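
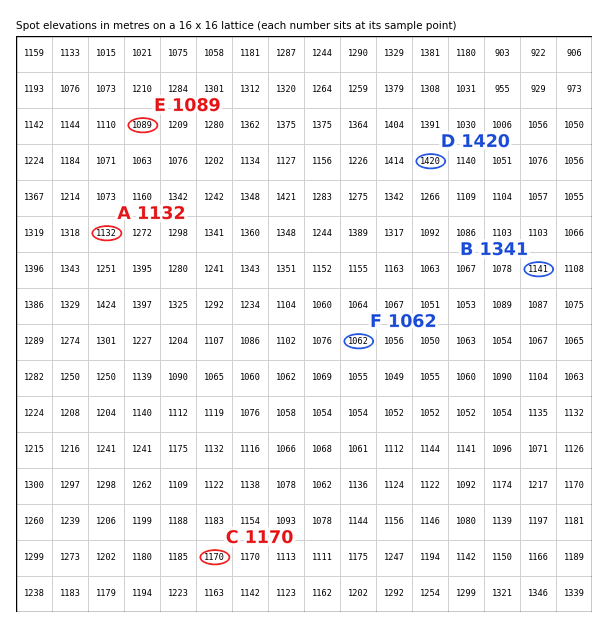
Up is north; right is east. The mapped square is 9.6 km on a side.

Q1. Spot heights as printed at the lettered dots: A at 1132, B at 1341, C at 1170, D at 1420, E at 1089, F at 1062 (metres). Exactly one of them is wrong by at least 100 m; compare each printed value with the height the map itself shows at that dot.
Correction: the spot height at B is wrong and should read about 1141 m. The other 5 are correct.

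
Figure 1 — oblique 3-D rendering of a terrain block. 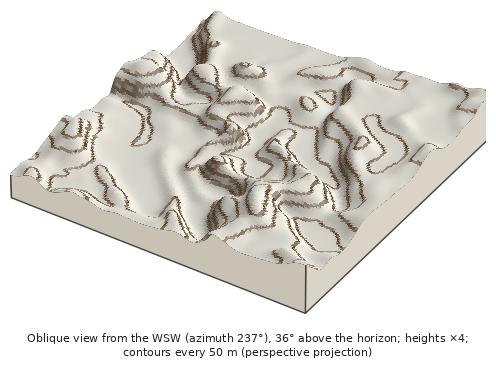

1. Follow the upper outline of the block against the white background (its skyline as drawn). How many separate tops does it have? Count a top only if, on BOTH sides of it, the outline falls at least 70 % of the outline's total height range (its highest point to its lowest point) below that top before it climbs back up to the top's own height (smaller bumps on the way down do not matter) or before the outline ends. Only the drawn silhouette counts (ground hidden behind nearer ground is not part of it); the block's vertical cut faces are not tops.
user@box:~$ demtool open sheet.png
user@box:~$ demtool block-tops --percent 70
0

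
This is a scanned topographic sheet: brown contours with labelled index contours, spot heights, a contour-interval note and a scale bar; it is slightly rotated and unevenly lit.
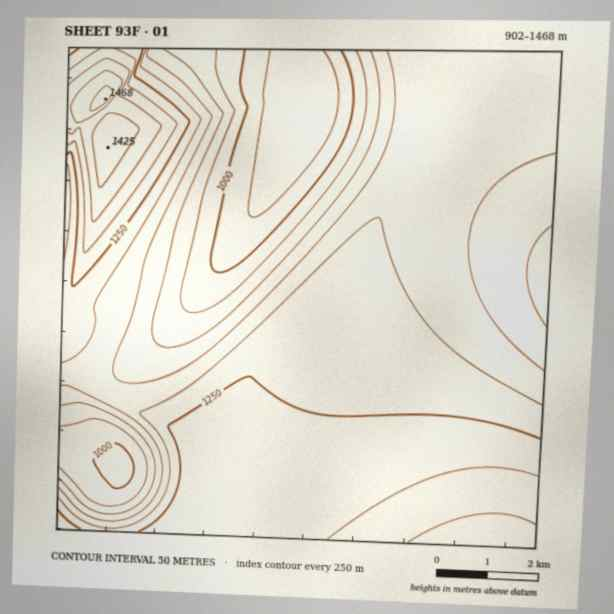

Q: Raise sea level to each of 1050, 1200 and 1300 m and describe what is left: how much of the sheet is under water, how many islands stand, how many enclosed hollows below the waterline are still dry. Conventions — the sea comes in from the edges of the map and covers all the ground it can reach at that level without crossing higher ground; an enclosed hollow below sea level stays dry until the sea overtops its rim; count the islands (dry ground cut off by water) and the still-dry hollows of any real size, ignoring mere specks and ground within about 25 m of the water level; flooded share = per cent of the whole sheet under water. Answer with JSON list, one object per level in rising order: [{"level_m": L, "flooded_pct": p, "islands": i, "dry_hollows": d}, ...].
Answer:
[{"level_m": 1050, "flooded_pct": 15, "islands": 0, "dry_hollows": 0}, {"level_m": 1200, "flooded_pct": 55, "islands": 0, "dry_hollows": 0}, {"level_m": 1300, "flooded_pct": 90, "islands": 0, "dry_hollows": 0}]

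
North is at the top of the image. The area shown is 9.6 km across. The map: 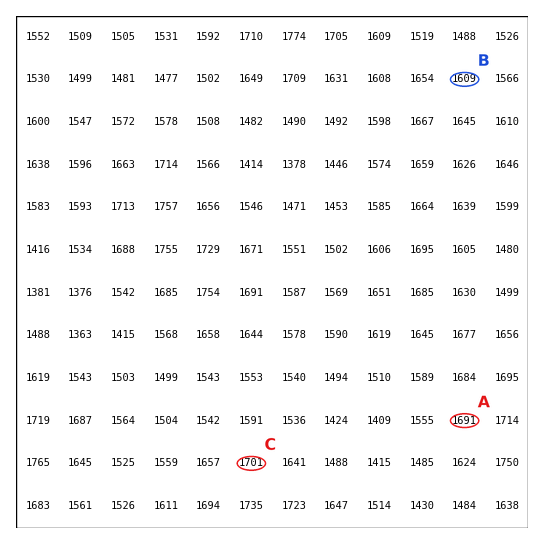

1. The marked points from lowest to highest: B A C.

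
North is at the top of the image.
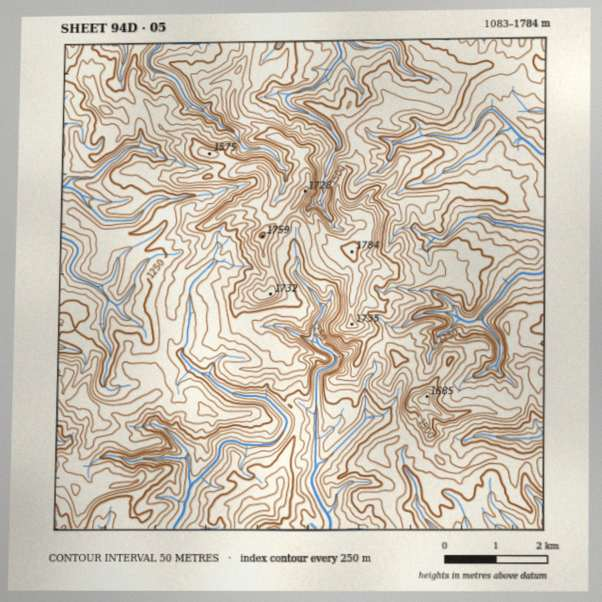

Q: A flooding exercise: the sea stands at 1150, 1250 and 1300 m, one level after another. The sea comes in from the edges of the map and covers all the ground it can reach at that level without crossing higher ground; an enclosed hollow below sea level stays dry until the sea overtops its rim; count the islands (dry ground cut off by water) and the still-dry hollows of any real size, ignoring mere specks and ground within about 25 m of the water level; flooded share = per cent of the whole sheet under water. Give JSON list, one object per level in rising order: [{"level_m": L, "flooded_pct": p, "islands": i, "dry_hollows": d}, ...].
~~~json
[{"level_m": 1150, "flooded_pct": 12, "islands": 0, "dry_hollows": 0}, {"level_m": 1250, "flooded_pct": 38, "islands": 0, "dry_hollows": 0}, {"level_m": 1300, "flooded_pct": 54, "islands": 0, "dry_hollows": 0}]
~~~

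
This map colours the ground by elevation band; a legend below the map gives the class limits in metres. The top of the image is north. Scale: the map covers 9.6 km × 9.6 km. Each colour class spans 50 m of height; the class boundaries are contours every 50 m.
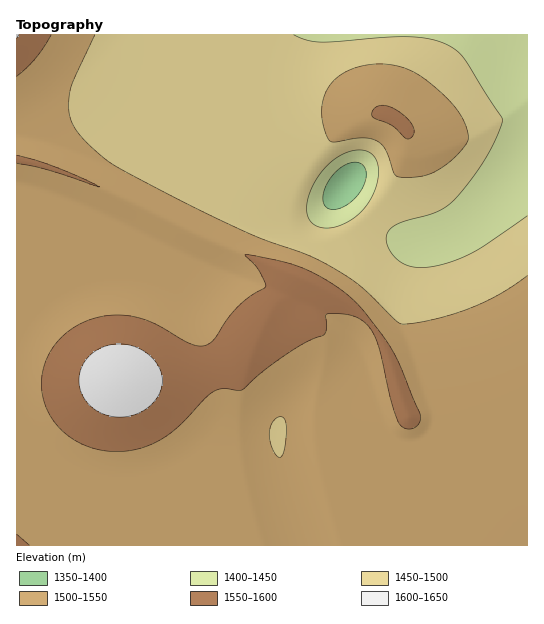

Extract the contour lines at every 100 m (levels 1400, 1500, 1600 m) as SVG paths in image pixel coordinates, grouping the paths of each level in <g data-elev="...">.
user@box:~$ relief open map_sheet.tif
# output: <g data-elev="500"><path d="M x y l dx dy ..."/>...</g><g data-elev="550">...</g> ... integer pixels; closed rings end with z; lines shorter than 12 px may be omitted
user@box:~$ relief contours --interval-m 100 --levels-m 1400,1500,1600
<g data-elev="1400"><path d="M331 209l-5-2-3-7 1-9 5-11 8-9 9-7 8-2 8 2 4 5 0 7-2 8-4 8-6 7-8 6-8 4z"/></g><g data-elev="1500"><path d="M279 457l-2-1-4-7-4-16 4-11 4-4 4-1 4 3 1 12-2 20-2 4z"/><path d="M527 276l-28 18-30 15-39 11-19 4-10 0-42-39-32-20-21-11-41-14-25-11-53-25-63-33-18-11-20-19-11-13-6-13 0-14 2-14 24-52"/><path d="M402 177l15 0 13-3 13-7 12-10 10-12 3-6-1-10-4-10-9-14-15-14-17-14-15-8-16-4-16-1-16 3-14 5-14 12-8 16-1 19 6 20 5 3 28-4 9 1 7 2 8 8 10 26z"/></g><g data-elev="1600"><path d="M110 416l16 1 15-5 12-9 8-12 1-14-4-12-9-10-14-8-17-3-16 3-13 10-8 12-2 15 5 15 11 11z"/></g>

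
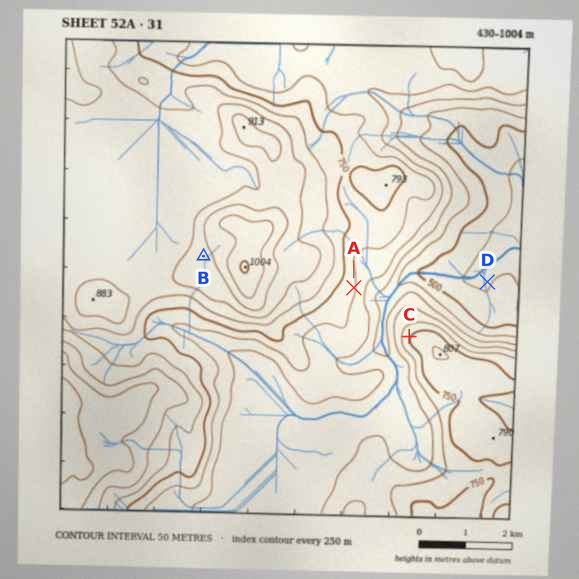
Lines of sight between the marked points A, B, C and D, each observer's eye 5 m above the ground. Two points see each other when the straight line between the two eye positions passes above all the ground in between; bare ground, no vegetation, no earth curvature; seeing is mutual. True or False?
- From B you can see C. False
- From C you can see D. False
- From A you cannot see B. True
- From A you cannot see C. False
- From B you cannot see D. True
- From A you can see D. True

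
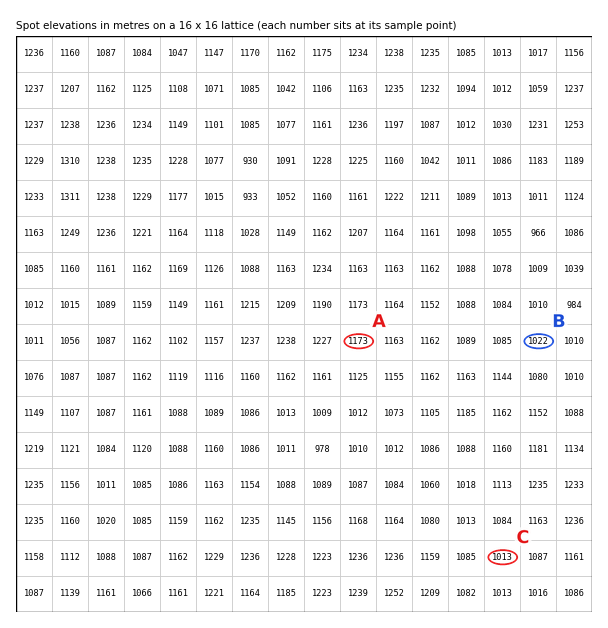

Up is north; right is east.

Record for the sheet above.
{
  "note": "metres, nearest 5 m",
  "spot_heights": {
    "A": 1175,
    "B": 1020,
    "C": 1015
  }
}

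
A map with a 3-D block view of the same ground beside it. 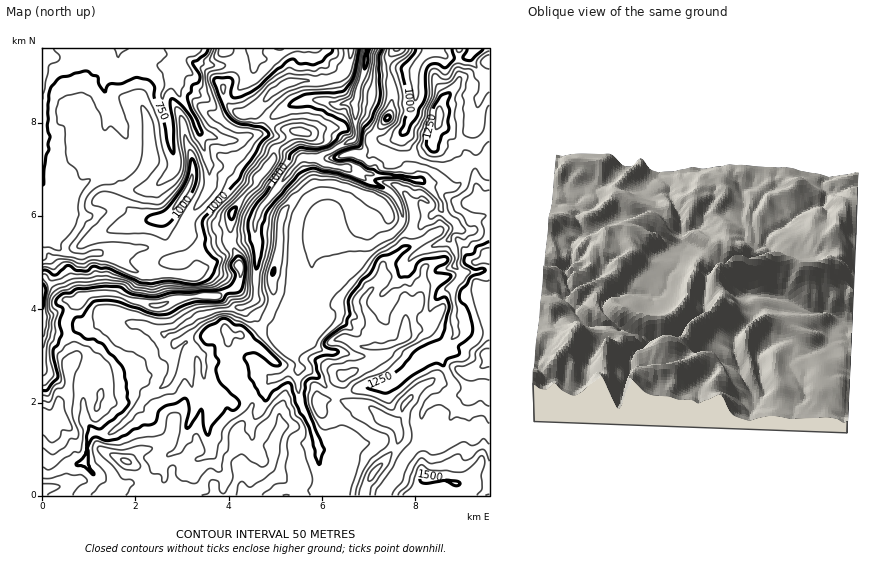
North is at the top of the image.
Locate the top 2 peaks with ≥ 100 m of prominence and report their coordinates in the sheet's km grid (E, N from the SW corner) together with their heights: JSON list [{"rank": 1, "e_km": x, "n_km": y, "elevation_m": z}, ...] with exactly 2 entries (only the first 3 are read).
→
[{"rank": 1, "e_km": 8.21, "n_km": 0.39, "elevation_m": 1518}, {"rank": 2, "e_km": 7.09, "n_km": 0.49, "elevation_m": 1468}]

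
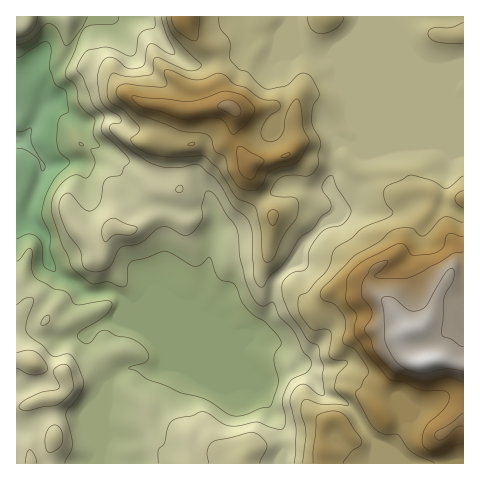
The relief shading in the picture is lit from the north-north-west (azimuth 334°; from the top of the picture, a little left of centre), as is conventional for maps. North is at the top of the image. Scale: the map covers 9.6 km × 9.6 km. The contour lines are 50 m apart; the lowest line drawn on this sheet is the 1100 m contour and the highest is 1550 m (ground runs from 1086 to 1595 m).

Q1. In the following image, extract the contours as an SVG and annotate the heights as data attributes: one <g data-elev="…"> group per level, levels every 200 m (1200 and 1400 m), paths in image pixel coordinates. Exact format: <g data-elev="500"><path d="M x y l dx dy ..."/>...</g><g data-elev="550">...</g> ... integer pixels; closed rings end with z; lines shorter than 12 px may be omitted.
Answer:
<g data-elev="1200"><path d="M82 146l2-1-4-3 0 3z"/><path d="M17 45l5-1 10-5 13-14 3-2 5 2 3 3 8 17 4 0 15-18 4-10"/><path d="M119 17l-2 4-4 3-23 1-6 3-18 43 0 6 10 10 3 17 6 7 10 8-2 15 7 12-9 4 4 14-6 12-4 2-8-3-7 2-9 7-8 12-2 8 1 10 10 31 6 11 4 11 17 15 6 2 14-2 13 5 5-2 1-19 2-3 4-3 12-2 19-7 7 2 18 12 6 1 5-1 7-7 2 0 8 20 4 2 12 4 12 23 9 9 11 7 15 18 0 3-5 8-2 5 4 25-7 24-28 9-11 1-26-17-27-7-15-7-16-6-12-8-7-2 2-2 14-5 3-4-1-8-10-9-8-3-13-2-11-6-6 2-7 9-4 3-5-1-6-6 1-3 3-3 27-18 4-7-1-4-6-1-24 4-6-1-8-12-14-4-18-11-3-8 0-16-1-4-4 1-7 9-3 2"/></g><g data-elev="1400"><path d="M343 463l8-12 10-6 1-4-16-25-6-4-7-1-11 2-6 4-3 46"/><path d="M272 225l4-2 2-7-1-5-4-1-3 1-2 4 1 6z"/><path d="M463 222l-14-5-5 0-17 17-4 2-4-1-5-5-3-2-11 0-8 2-13 12-26 15-30 30-3 6 2 6 12 5 9 10 3 12-3 16 13 8 12 19 0 6-13 18 16 31 5 6 6 3 16 2 14 17 22 11"/><path d="M250 190l6 0 4-3 7-13 3-3 27-9 11-16 1-6-6-13-2-18-3-10-5 2-5 9-3 8-1 12-3 6-5 4-7 2-7-4-1-8 7-13 12-8-1-6-3-3-10 0-7-2-13-10-12-4-12-10-6 0-12 5-9 1-8-2-15-7-6-1-2 3 3 11-2 3-39-3-6 1-3 3-1 4 2 5 20 17 42 16 22 3 7 3 3 3 3 12 10 7 3 14 8 12 5 4z"/><path d="M463 191l-6 3-2 5 2 4 6 5"/><path d="M188 145l5 0 2-2-4 0z"/><path d="M171 17l2 7 3 6 12 8 6 3 2-1 2-2 2-21"/></g>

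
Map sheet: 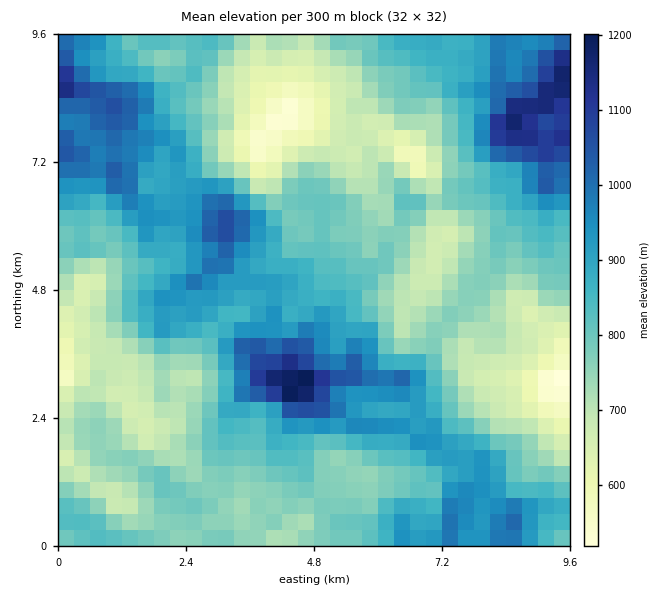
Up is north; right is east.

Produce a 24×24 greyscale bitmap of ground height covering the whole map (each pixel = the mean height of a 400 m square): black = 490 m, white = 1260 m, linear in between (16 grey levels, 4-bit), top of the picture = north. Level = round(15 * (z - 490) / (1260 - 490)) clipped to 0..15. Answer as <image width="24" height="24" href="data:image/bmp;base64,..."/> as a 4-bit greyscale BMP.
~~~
<image width="24" height="24" href="data:image/bmp;base64,Qk2WAQAAAAAAAHYAAAAoAAAAGAAAABgAAAABAAQAAAAAACABAAATCwAAEwsAABAAAAAAAAAAAAAAABEREQAiIiIAMzMzAERERABVVVUAZmZmAHd3dwCIiIgAmZmZAKqqqgC7u7sAzMzMAN3d3QDu7u4A////AGdmZVZVVWZomKmahnZUVmVVVWZoiKmah2VEZmVVVlVWZpmXd0RVZVZWZlVWZ4iGZUVVRFZmd2Z3eYh2VEVURFd3iIiZmXZVQ0VDRFeIrLmIiGRDITREREac3sqql1QzESNEVVeszKqoh0QzISRFdmeqq5iWVUREMjRWiIeJiJh1RVVEM0NXiYiIh3dlRFVTRUNWeKmIiHdlRFVVVmVWh5qYd2ZmQ0VmZmZniJuodmZWVDVmd3d5mJuoZmZVZEVnh4iZiJqFVmVFZWZ4qqqpiHZSRVRFM1Z4qrqpmXQhI0NDI2erzKqqmGUxEjRDRGjNzKq6h2UyESRFVWit3Muph2UyIjRWZniqzbmHZnVDM0RmZ3iZvamGdndURFZniHiZmw=="/>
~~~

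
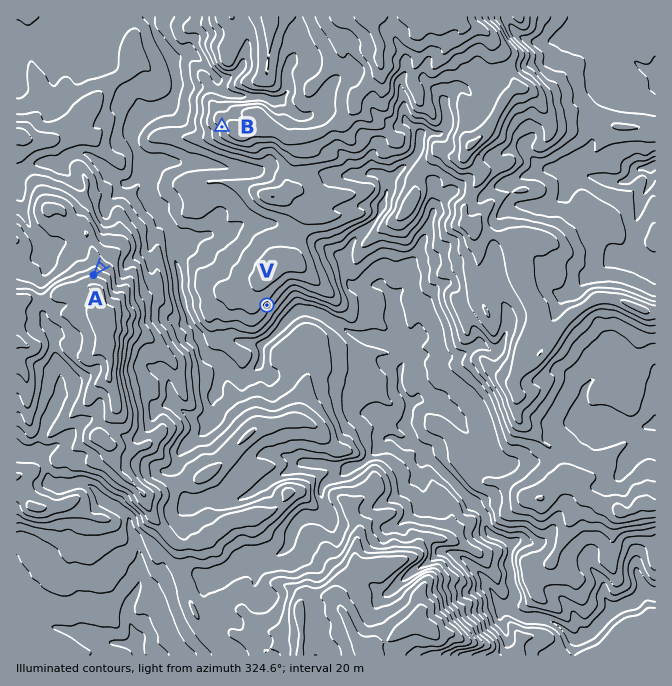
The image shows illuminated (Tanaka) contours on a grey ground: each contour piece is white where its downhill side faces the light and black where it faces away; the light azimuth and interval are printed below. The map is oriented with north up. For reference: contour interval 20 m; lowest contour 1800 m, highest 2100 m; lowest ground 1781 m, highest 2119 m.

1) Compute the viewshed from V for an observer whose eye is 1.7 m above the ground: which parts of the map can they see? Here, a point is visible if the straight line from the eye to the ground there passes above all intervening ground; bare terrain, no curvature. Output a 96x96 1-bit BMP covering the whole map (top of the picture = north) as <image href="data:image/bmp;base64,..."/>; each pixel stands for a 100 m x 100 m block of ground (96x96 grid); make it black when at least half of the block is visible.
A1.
<image width="96" height="96" href="data:image/bmp;base64,Qk2+BAAAAAAAAD4AAAAoAAAAYAAAAGAAAAABAAEAAAAAAIAEAAATCwAAEwsAAAIAAAAAAAAA////AAAAAAAAAAAAAAAAAAAAAAAAAAAAAAAIAAAAAAAAAAAAAAAfAAAAAAAAAAAAAAAfgAAAAAAAAAAAAAAZ4AAAAAAAAAAAAAAw+AAAAAAAAAAAAEBwOAAAAAAAAAAAAGDgHAAAAAAAAAAAAGDgGAAEAAAAAAAAAD/ACAAEAAAAAAAAAB/ACAAMAAAAAAAAAAGABAAIAAAAAAAAAADAA4AMAAAAAAAAAABmAQAfAAAAAAAAAAB/4AAfgAAAAAAAAAA/+AQfAAAAAAAAAAAz+AAAAAAAAAAAAAAw/cAAAAAAAAIAAAAQH8AAAAAAAAIAAAAAD/EAAAAAAAYAAAAAD9mAAAAAAA4ACAAAB8/gAGAAAAgAAAAAB8/wAPwAAAoAAAAAH/j+AD4AAB8AAMAYH/D/AAwAAD8AAAAMD/z/gAAAAH+AAAAOB///4AAAAYH4AAAH5////AAAAQH+AAAH9///8AAAAQP+AAAD4///gAAAAQf/AAAAA//AAAAAA+h/gABgAf/AAAAAA/g/wABgDf/gAAAAAH//4ABgD//gAAAAAH///AcAD//gAAAAAP////8AD//gAAAAAPYd//4AD//gAAAAAeA///wAj//gAAAAAcBj//4Aj//gAAAAAYBB//gAB//gAAAAA4AB//gAL//gAAAAAwAAP/gBL//gAAAAAwAAHfgBP//wAAAAAwAAHvwDP//wAAAAAgAAP/wHH/78AAAAAgAAB/wPn/3yAAAAAgAAA/wf/+FyAAAAAAAAA/x///E4AAAAAAAAAf//P/McAAAAAAAAAP/3P/YMAAAAAAAAAH/gP/YEAAAAAAAADj/AH/4EAAAAAAAADh8AA/wMAAAAAAAAAD8AAfwIAAAAAAAAAD4AAfgYAAAAAAAAAfwAAPgwAAAAAAAAAfgAAHgwAAAAAAAAAOAAAPgwAAAAAAAAAEAAAHhgAAAAAAAAAAAAADxgAAAAAAAAAAAAADwgAAAAAAAAAAAAADggAAAAAAAAAAAAADggAAAAAAAAAAAAADgAAAAAAAAAAAAAAHAAAAAAAAAAAAAAACAAAAAAAAAAAAAAACAAAAAAAAAAAAAAAAAAAAAAAAAAAAAAAAAAAAAAAAAAAAAAAAAAAAAAAAAAAAAAAAAAAAAAAAAAAAAAAAAAAAAAAAAAAAAAAAAAAAAAAAAAAAAAAAAAAAAAAAAAAAAAAAAAAAAAAAAAAAAAABAAAAAAAAAAAAAAAAAAAAAAAAAAAAAAAAAAAAAAAAAAAAAAAAAAAAAAAAAAAAAAAAAAAAAAAAAAAAAAAAAAAAAAAAAAAAAAAAAAAAAAAAAAAAAAAAAAAAAAAAAAAAAAAAAAAAAAAAAAAAAAAAAAAAAAAAAAAAAAAAAAAAAAAAAAAAAAAAAAAAAAAAAAAAAAAAAAAAAAAAAAAAAAAAAAAAAAAAAAAAAAAAAAAAAAAAAAAAAAAAAAAAAAAAAAAAAAAAAAAAAAAAAAAAAAAAAAAAAAAAAAAAAAAAAAAAAAAAAAAAAAAAAAAAAAAAAAAAAAAAAAAAA="/>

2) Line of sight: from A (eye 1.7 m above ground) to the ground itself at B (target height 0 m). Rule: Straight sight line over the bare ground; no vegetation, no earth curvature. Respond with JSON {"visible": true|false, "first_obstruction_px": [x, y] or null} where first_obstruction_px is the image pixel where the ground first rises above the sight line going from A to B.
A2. {"visible": true, "first_obstruction_px": null}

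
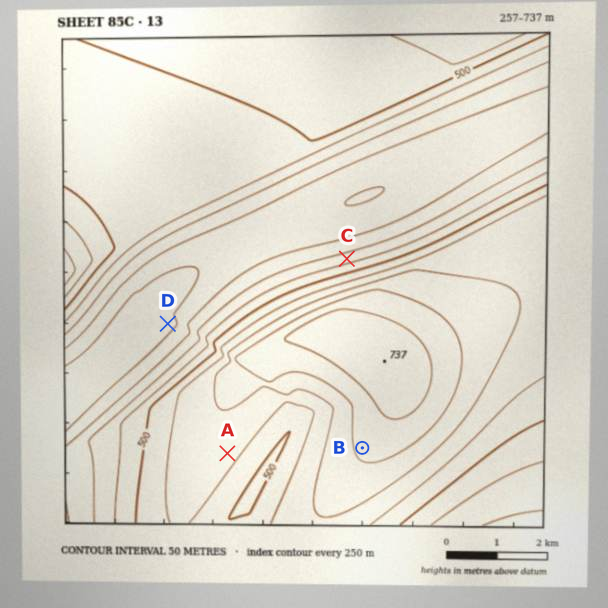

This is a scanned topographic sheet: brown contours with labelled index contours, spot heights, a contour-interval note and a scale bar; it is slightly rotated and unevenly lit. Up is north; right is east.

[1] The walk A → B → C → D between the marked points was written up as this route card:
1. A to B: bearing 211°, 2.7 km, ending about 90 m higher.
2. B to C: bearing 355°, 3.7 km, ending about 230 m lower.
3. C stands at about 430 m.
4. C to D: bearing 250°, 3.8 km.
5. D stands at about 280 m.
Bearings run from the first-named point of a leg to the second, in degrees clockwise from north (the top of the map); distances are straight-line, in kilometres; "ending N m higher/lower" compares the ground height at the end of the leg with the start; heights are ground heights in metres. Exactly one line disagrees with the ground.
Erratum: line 1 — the bearing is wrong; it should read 87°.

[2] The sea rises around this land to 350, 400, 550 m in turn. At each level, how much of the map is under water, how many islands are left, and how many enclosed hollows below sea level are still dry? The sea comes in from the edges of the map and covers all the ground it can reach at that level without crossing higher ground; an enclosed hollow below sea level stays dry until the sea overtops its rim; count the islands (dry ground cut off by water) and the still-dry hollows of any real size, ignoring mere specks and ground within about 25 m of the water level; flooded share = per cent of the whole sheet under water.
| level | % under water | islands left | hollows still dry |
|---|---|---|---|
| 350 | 15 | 0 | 0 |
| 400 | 24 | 0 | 0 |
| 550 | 69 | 0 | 0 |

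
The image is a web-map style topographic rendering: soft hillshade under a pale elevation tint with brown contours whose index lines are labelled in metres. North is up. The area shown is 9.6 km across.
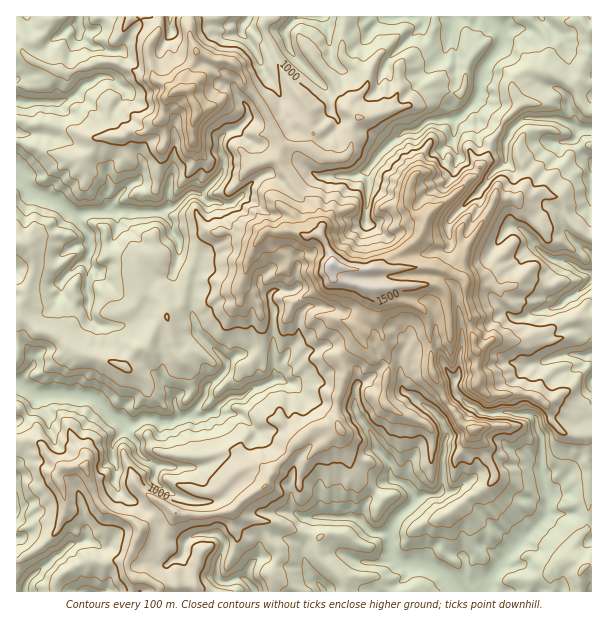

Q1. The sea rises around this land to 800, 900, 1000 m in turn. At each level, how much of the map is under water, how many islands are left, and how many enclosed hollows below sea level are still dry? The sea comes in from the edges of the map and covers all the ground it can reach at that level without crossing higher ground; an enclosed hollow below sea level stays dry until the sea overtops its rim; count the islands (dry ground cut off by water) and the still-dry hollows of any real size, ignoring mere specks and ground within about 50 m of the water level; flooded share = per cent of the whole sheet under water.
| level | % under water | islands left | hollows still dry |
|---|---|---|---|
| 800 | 21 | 0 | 0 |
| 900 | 41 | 0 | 0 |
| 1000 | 65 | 0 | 0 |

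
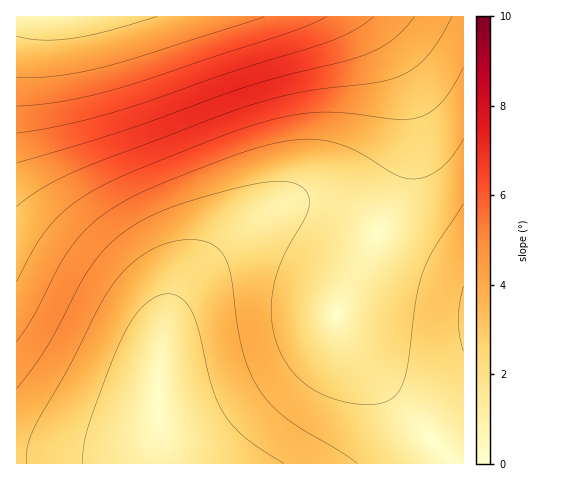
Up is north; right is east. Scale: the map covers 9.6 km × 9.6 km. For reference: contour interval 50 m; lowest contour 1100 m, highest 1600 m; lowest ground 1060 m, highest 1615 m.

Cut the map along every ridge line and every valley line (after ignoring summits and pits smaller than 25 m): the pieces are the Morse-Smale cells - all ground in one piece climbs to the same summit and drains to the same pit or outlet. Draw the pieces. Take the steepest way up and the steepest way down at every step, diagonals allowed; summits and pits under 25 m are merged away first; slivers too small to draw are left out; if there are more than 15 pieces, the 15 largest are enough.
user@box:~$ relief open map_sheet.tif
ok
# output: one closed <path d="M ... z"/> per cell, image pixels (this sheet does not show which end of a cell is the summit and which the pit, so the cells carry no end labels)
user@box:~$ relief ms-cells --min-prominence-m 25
<path d="M362 16l-346 1 1 447 437-1-58-63-32-39-17-24-10-21 1-7 57-110 11-32 3-21-1-36-8-30-15-32z"/><path d="M463 16l-101 1 23 31 15 32 8 30 1 36-6 29-11 32-55 106 7 19 20 29 40 49 50 54 10-1z"/>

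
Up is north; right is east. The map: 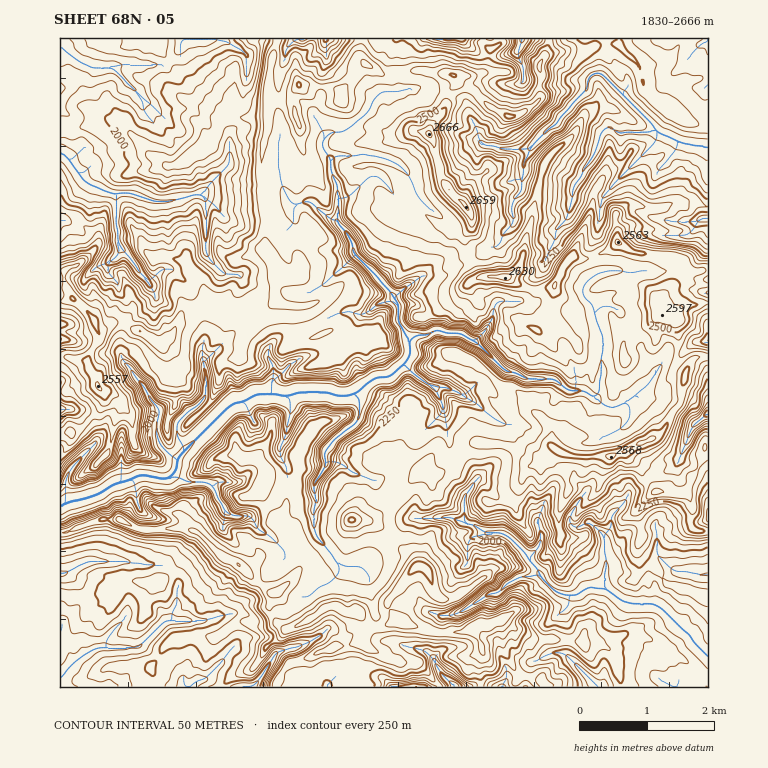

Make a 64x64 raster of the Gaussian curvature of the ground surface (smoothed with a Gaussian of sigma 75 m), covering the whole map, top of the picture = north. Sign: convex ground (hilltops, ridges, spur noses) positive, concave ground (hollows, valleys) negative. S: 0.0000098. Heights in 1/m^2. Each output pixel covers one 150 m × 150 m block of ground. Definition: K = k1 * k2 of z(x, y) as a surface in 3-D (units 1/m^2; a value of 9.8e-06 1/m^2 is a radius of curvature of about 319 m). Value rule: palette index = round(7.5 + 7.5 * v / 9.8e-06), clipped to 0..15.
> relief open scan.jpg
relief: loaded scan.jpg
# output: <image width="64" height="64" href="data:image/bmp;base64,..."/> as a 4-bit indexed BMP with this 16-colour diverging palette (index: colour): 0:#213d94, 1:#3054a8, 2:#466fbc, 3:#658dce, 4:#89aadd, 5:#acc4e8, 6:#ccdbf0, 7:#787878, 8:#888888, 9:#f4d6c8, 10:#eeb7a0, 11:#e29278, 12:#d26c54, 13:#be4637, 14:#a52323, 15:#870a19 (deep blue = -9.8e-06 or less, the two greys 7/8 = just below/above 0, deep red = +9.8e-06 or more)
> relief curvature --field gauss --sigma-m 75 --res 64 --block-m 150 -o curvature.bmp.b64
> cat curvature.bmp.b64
<image width="64" height="64" href="data:image/bmp;base64,Qk12CAAAAAAAAHYAAAAoAAAAQAAAAEAAAAABAAQAAAAAAAAIAAATCwAAEwsAABAAAAAAAAAAlD0hAKhUMAC8b0YAzo1lAN2qiQDoxKwA8NvMAHh4eACIiIgAyNb0AKC37gB4kuIAVGzSADdGvgAjI6UAGQqHAId3iIeIeIiGV4qNiHd3iqaGa1jtAH2IL6uHmnd3h4d3d3mId4h3eHd21ldYd4h3VXqJWXiXhkU7iHZneIiId4d4d5h3h3d3h3eFmNVnh4h3ep92mYqmaJZnqId4d3d4h4iHd4mGd4iIeJebCnioaIZ3dHZ4fJd4eHiJlnh3d4eHd3eHd4eZd4mJmAR8ZodZiId3h3hkaHdkdDuHd3d4d4eHeHd4Znl3d2aIevh2lnd1eHZzU7h4eGaGWYd3iHiHiIiIh3iXl6Z5dnd2h7eod2aMlnlnjGynmYmKmIiIh4iHh4iIiJeHiHmIh3V3hleNZ3dodT94d853aHiIeYdneId3d4iHZ4d4d4iYd3iHmXhXl3Z9iFKpm3dniGd4d4h3eHd4iHeIlnd3h4SMiHdnh4h3d4dKeOVViFZod2Z3eIh4h3iId3mIh3d4k1h3d3d4iIdod3ZJuHJpOGh4eKiFaIiHeIiHh2aId3i3iHd4eHiIiIu3eprac3yJiHeIV3eZh3eIeXd3h4iJmXaHh3h3d4iHfIeHaJuWZnd3d4h3d3eHd4h4d3eJiHd3eId3d3d3iHdWZ4dXinSXfId4h6iHd3eYiIh3d4mGRleXZ3d3d2eHdneHeHmERpOfWpmHjGZmeIl2eISBV4l3WpRnh3Z2h3dmd6uHSp2mtWKoTIdTiHnqiGUP9ZZYh4e8hoh3dof9Z3epJ09Gh4iscajHGYW6hyiHiHl5uYunevWEV3eHh4d3d4dodEy1iIiIhnaZdZuGl4iIhmGIeLyRX9Z3h2d3Z3h3Z5qZX6aHd2mGmImGh2aIdmdnd1iodTpqeHeHmKh3eHd3iGlXV3doZ6eJeLbpaXgkhmmHaJpwTpVWh3WIi4d4h3iIeXt4d3l1ZoWJg0d2d4V/iImFR2bneGWHZqKkN4d3eYd4aWeIiXeHd3hld4hWaY72OHRYZrqJiGdIaMeJiId4iHZnd3eIeHdY1oh2iGlomXZvlzeGd3pYfHhp97uIh3h4d3h2Z3eod3eGZ4djf718I2iKh3eInmY2SGaSd2d3eHhoiId3iIeIiJh46nh/zDVmVIbGh4d9jWmYuYdpZ3d3Z2d3iIiHeHd3iIiHiIiGFHiKiBeJd2Y2/1e9+2SId3hmaId3h4d3eHh3h3dXsTl1dpp9hrZXdZV1dmd4U3iHiJiadHd4h4eId3eIiEeKl3ilmHJlhFWZdnWWV2hqiInKhnmGiHiIhoaId4iJZ4WXfLiGqcrYSIeIh1iIlUdViLdveFZ2hnh2d3d3eHeIhnd4d4mGmZhqWId4d4iIiHe2MDh3dlWHZ6iHd3d3d3yId4eHqId3mNp6uyZZ2YiGiFaT23eIeKeXd4d4eYeIenaWpWd2d2d3h5mod4d4mWeXg3mMuZhmiKd3eHd6l3hmlXhQaoiJp3Zmd3ap12Z4d4r1ZY7agVmXd4iKd4d3eGFXaHiXeFeIdnh3dmV4eHd3jafVBFe9iYiIh3h3eGd4ZYqIeYQph3d3d3d3d3d3iHaKgCdtWoRniYh3d4h3dneZd4lrdnaIdnd3iHd3d3d3ZnuDr0Z3ujeYd4d3h3iHmbt7dUl3eHmGd3iHd4h4iHd2g1llaHeKVHeHZ3eIeHeYh2KpaHd4Z3d3h4d3eIh4h4qm/YmHZ2aKZ3d3d3d4d5h3d1aodpm9iId2h4d3h3d4iZMFWIdqtnhyE8mYeHd2iHd3VIWYmWZXd4l3p3h4h3fKjI11d3eZnPdoZIiHh3eHd4jdpqdmiGd2dniHeHiIg1VYWJd3dkaIVn6Id3iIeId3aIiWioWsZ5fHmGiHiId2x3iHh3eHWImJhUj3NGdnWZuHd3eYqZd3qIl3eYh3d3ipqId3eIdXd3qImIdjrTd3iGl3l4Z4h3iYaIeHeHd5p3d4d4eHdmZndliXeJm6iYh4h3dohYl3eId3iZZneIiGd3eId4eHqHd3SISGiUV3h3eYaHiDiYh3d2eIh3d3hXiqeId3eIjId6iod6d32Yh3d4t3iHVniImHd3d4d4d1hIh4iId3itZ4doeJt0OnZliJgmiIeFiGaWbYeHiId4ioZ4h4d2eIh4eJVoeXVnZ3h4iGeIh3eYiId5eHd4d4eIh3d3iHeshmeHZ2eLeJh3eYd3qHh3mFiJiIdmd4h3eId4h4eIiDZ3OIeYR4d4uId4h3eGeId3eIl5eGiYd4d4h3mHd4iXZ4d/qXXYh4eJaHeXh3eId3eId3iIh4eHiHd4d3d4iIU4h2d0Zpp4dnhZd4d3iHiHiHd4h3iIh4iIZoeHeHd4hXeJ9UJqebp4eHtneHeJd3d3d4iIeHd3d4eHiHiIdmmPiYiXl3eWd5h2pXh3d3l3h4h4iIh3d3iHiLh4d3eHeYk4dXiJh4bHZ6l3eHiYZ4eHiYh4d4iHdniImId3Z3d3d1iJd5/IeJd2VodniIh3iHd4eHd3eIh3eGdYd8p3d3eJdmd4Z3G3ZmaHd3eIh3h4eHiIiId3eHV6dnhWyYiIiIhydEeHhvhleIiXlnd4iHd4eIeIiHeHeHh3+iWFeIeIiIeWaIX4B4iXZ4iXiHeIeId3d3d3d3iJhmaIh2ZodmeFjMhmnxiYiJqnh3eIeId3h4eIdnd3eaiId3h4d6p3d4eIh2ZpCfd3d3d3h3d3h3d4eHiGeHd3W4qVqHd4qIiHd4h2QyzY2mZWd3eHd3iHeIh4eJl4iYd3RjeIjpUHl3d4eLbN+NkAh2d3h4iIeI"/>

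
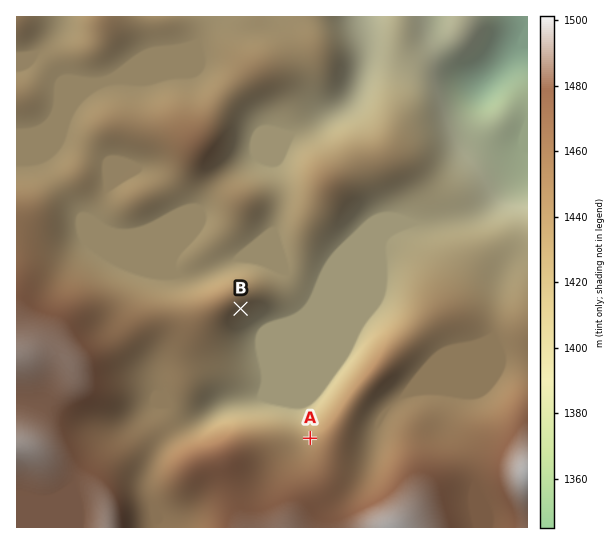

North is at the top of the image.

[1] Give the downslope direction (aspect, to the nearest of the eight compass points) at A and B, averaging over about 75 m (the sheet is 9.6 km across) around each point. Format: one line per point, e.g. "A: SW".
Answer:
A: NW
B: SE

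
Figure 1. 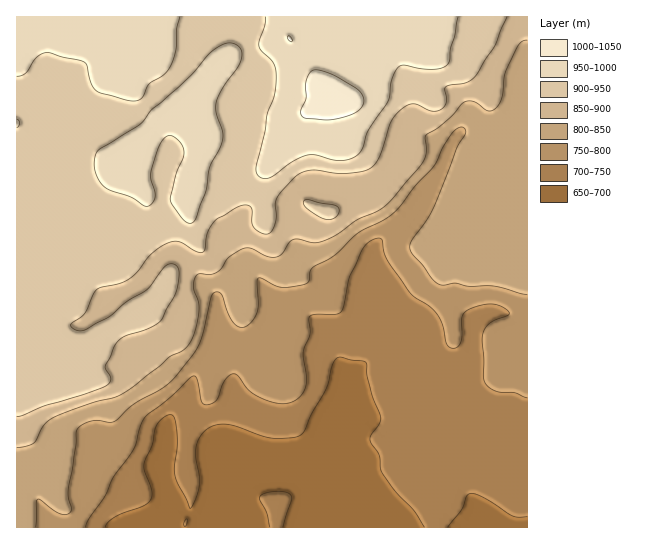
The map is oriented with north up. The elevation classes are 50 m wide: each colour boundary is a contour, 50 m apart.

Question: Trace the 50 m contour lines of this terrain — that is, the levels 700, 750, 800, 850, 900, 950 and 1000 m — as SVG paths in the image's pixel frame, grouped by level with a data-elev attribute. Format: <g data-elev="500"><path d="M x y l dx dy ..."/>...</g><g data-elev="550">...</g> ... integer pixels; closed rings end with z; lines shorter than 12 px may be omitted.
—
<g data-elev="700"><path d="M105 527l3-5 6-4 29-12 8-7 1-9-7-19-1-6 8-20 4-18 7-9 8-3 4 4 2 23-2 32 2 8 13 27 5-9 4-15 0-10-3-18 0-10 3-9 5-7 10-5 11-2 10 2 36 12 19 0 9-2 6-6 6-16 15-25 8-27 5-5 24 4 3 2 1 12 4 18 10 25-2 7-8 10 0 7 8 13 1 14 3 5 13 19 18 18 10 16"/><path d="M184 526l2 0 1-7-2 2z"/><path d="M283 527l9-30-5-4-9-2-13 2-4 2-2 3 8 15 3 14"/><path d="M448 527l13-17 5-13 4-3 5 0 8 3 30 19 5 1 9 0"/></g><g data-elev="750"><path d="M86 527l3-9 16-23 9-18 20-28 6-22 4-9 27-21 20-20 3-1 3 2 4 23 4 4 6-1 5-3 9-20 8-7 5 2 13 16 16 9 11 2 8 1 7-2 6-5 5-6 2-8-3-29 7-20-1-17 6-3 22 0 4-3 8-33 12-25 6-10 8-4 7 0 2 12 3 8 23 34 20 14 8 8 5 11 3 16 4 6 5 0 5-5 2-8 0-17 1-4 5-4 11-4 12-2 9 2 8 5 1 3-1 1-17 7-7 9-2 10 2 38 3 7 7 4 7 2 14 1 12 5"/></g><g data-elev="800"><path d="M36 527l0-25 2-3 21 14 7 2 5-4-3-21 4-21 6-40 5-5 10-3 17 1 5-1 18-16 28-16 12-9 19-25 7-10 14-51 4-2 4 2 8 21 6 10 6 2 6-1 7-7 4-9 0-32 4 0 12 7 8 2 16-1 9-3 2-4 1-8 3-4 21-11 24-23 27-14 12-9 18-24 18-19 16-29 5-7 5-4 6 1 0 6-8 13-25 64-21 31-1 5 1 4 22 28 6 5 6 1 10-2 14 3 24 0 34 8"/></g><g data-elev="850"><path d="M17 448l10-2 7-3 10-18 10-8 36-13 24-6 9-5 35-26 12-10 16-9 7-11 5-20 1-14-6-17 2-8 3-4 12 1 7-3 4-3 8-12 16-9 6 0 15 8 8 1 8-3 7-11 5-4 5 0 15 4 9-2 15-7 19-14 20-8 8-6 38-44 3-8-1-16 2-4 19-13 19-19 9 0 15 9 4-1 4-3 5-10 2-20 3-10 12-22 3-4 5-1"/></g><g data-elev="900"><path d="M17 417l6-2 23-10 39-11 23-9 3-7-6-12 10-21 9-8 24-8 13-8 15-28 3-12 0-11-4-5-8 0-20 24-21 13-16 14-25 14-6 1-6-2-2-4 14-12 12-23 5-3 17-3 10-5 9-8 13-17 18-11 10-1 18 10 6 0 2-3 2-16 7-11 27-16 6-1 4 2 1 16 3 6 7 4 7 1 4-4 3-8-1-19 2-5 16-19 8-6 13-3 32 3 16-2 8-3 9-10 11-33 6-11 9-7 6-3 6 0 16 7 9-2 5-8-2-14 5-2 16-2 9-6 20-31 12-29"/><path d="M326 219l5 0 5-2 3-6-1-4-4-2-25-5-5 1 0 4 3 4 12 8z"/></g><g data-elev="950"><path d="M189 223l4-1 4-5 9-26 4-24 12-26 1-10-7-20 0-9 8-16 14-20 4-11-2-8-7-4-10 1-11 7-22 25-39 34-10 13-41 26-3 3-2 5 0 14 3 8 5 7 7 4 21 7 12 8 4 1 5-3 3-5 0-7-4-16 7-26 4-8 4-4 4-2 5 3 7 7 2 9-8 20-6 27 12 17z"/><path d="M17 76l9-3 8-13 5-5 6-2 5 0 35 9 2 4 5 19 6 7 29 8 11 0 5-3 6-13 14-9 8-9 5-16 1-21 3-12"/><path d="M266 17l-1 8-6 16 0 5 3 5 12 12 2 15-2 17-7 19-2 17-9 36 2 8 7 4 8-3 18-14 15-7 9 0 16 5 10 1 9-2 7-4 5-6 6-19 20-29 3-20 7-14 7-2 16 4 14 0 8-2 5-4 10-46"/></g><g data-elev="1000"><path d="M319 119l16 0 20-6 8-8 1-6-2-5-7-6-21-13-15-5-6 0-4 4-3 7 0 17-5 15 1 3 3 2z"/><path d="M289 41l2 1 2-1-4-5-2 1z"/></g>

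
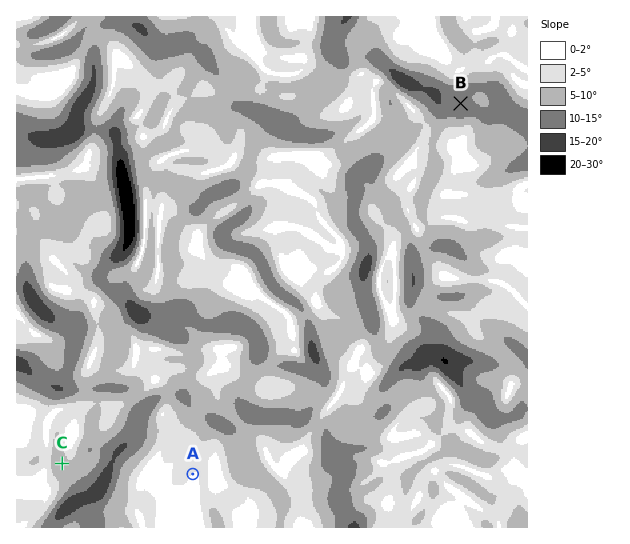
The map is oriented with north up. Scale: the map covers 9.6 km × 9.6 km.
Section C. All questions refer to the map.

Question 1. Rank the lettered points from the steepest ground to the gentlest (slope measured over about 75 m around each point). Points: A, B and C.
B C A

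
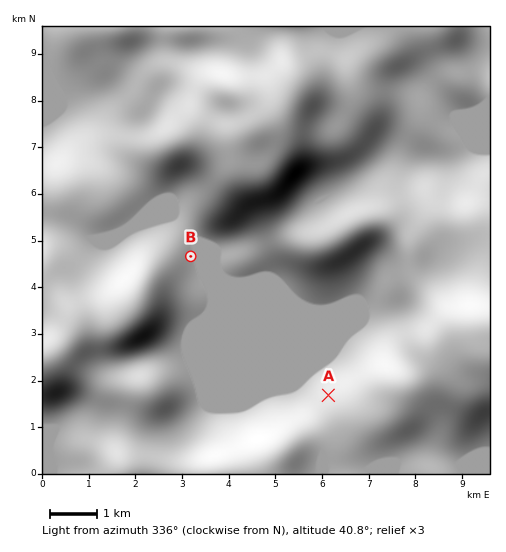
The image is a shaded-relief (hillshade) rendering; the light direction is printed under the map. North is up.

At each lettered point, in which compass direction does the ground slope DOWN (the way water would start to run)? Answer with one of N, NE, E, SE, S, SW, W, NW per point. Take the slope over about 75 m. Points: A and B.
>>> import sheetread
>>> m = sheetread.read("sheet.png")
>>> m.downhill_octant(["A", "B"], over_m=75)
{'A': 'NW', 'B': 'E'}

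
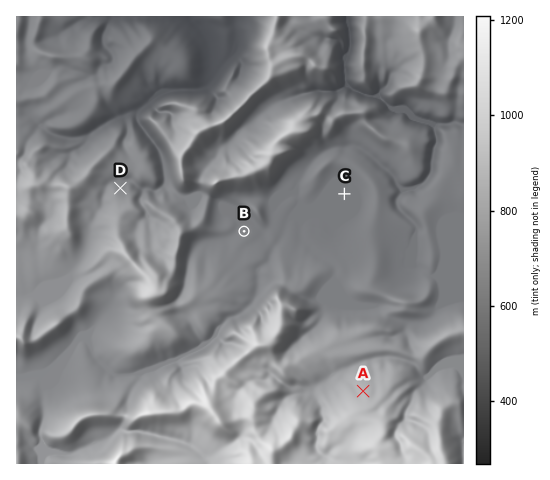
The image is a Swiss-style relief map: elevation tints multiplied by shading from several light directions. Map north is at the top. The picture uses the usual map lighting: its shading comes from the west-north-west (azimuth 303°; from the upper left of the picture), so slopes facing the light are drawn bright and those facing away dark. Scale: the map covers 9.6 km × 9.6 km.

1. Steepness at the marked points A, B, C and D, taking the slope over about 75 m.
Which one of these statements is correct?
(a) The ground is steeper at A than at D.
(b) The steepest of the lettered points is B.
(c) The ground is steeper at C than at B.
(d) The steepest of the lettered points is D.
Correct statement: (d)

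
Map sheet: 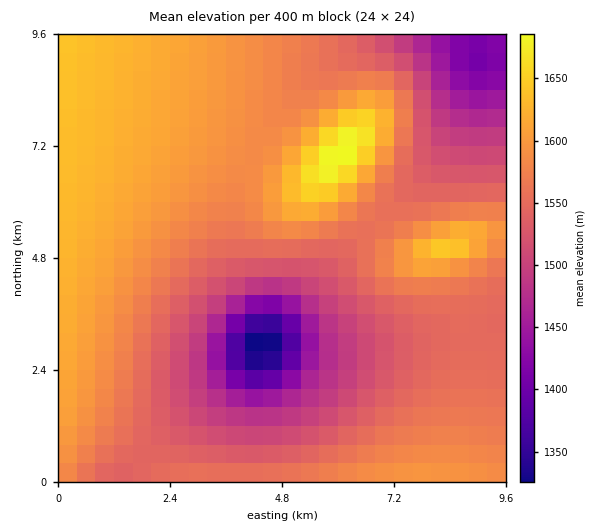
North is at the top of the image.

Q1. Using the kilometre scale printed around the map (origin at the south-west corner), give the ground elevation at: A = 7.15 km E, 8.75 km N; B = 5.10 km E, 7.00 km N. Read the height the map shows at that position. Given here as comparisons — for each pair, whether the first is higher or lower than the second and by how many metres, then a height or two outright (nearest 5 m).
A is lower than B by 70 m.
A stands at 1550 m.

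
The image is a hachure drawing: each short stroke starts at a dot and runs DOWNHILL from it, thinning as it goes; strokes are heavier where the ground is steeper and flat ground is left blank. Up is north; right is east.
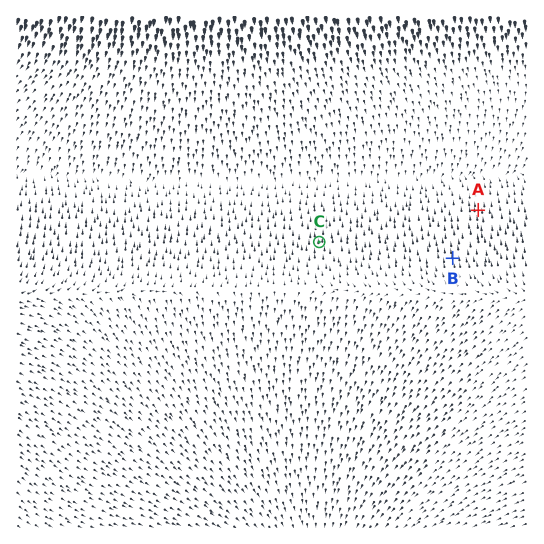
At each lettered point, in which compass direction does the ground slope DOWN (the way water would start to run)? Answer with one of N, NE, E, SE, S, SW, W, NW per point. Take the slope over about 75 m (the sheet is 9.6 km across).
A N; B N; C N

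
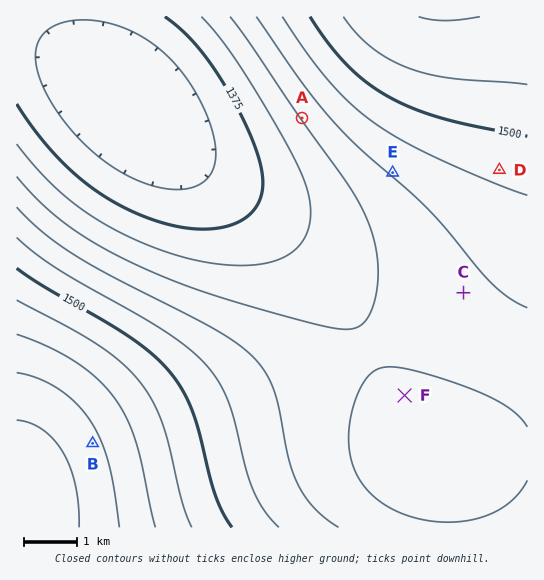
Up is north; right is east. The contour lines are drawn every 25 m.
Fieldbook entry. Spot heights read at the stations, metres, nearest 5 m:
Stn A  1425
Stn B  1580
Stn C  1445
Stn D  1480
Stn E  1450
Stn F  1420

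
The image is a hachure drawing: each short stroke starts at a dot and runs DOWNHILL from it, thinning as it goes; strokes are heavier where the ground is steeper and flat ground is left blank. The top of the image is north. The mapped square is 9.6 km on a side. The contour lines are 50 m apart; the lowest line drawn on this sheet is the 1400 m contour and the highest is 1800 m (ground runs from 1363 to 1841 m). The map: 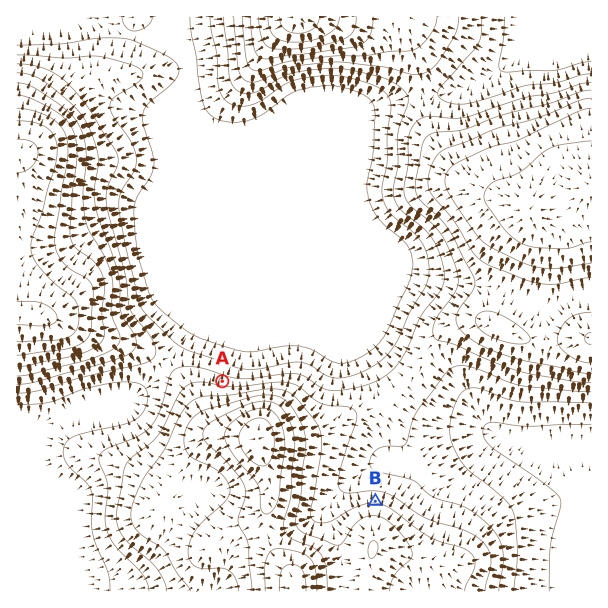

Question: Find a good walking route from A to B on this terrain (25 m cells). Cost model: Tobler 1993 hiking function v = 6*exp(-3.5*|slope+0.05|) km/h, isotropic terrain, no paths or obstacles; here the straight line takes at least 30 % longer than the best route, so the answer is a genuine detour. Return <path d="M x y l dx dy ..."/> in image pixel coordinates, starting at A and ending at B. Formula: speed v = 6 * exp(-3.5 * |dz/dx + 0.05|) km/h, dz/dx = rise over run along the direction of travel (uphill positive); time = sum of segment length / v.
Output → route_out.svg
<path d="M222 381l12 6 41 0 15 8 37 37 12 24 0 15 5 9 10 11 21 10"/>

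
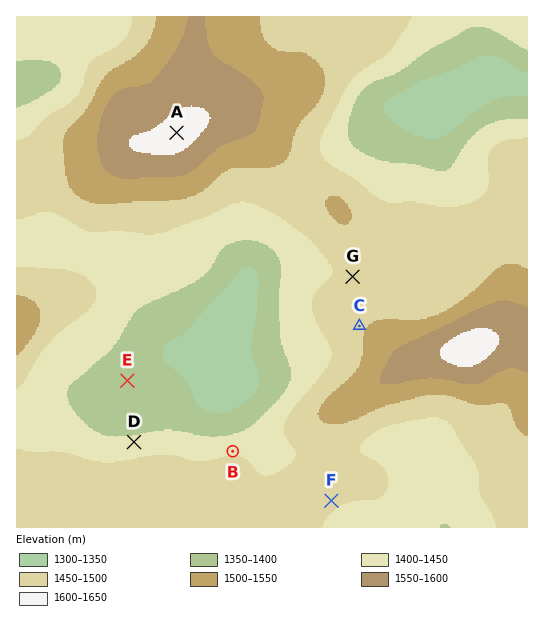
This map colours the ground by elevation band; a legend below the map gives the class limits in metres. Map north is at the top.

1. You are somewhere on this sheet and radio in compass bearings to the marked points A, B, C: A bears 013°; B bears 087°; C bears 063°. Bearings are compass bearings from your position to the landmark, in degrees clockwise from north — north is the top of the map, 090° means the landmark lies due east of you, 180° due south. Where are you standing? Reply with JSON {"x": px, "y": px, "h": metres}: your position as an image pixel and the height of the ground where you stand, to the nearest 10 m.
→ {"x": 101, "y": 458, "h": 1440}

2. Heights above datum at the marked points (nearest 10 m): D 1410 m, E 1390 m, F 1460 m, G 1460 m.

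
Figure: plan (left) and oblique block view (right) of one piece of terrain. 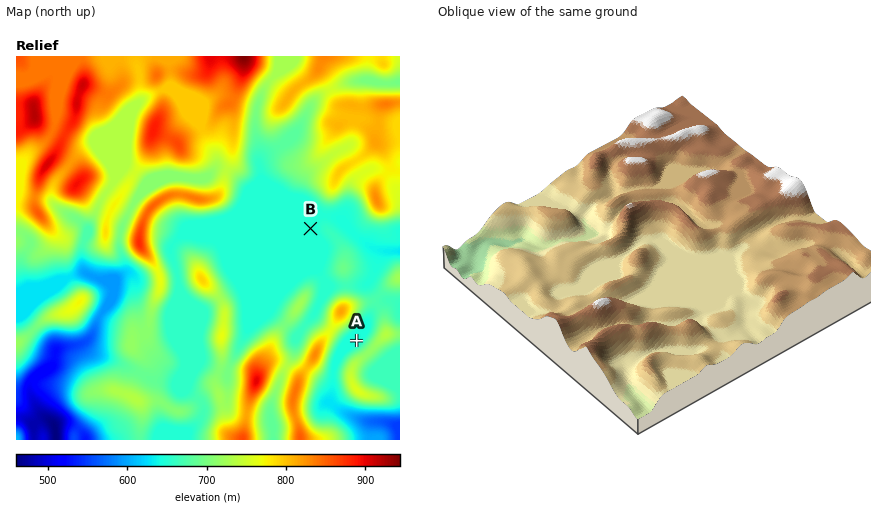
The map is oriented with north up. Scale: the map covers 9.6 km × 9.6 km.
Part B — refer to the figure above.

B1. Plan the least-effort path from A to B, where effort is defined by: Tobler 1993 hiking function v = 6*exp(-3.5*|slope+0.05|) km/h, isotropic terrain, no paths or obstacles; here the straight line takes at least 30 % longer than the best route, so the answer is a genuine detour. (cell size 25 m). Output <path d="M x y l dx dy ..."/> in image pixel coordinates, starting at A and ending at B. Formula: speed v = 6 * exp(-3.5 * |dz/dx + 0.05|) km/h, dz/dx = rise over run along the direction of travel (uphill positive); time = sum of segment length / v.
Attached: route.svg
<path d="M356 340l0-12 6-10 0-2 0-2 0-12 0-2-6-6-6-2-16-18-24-46"/>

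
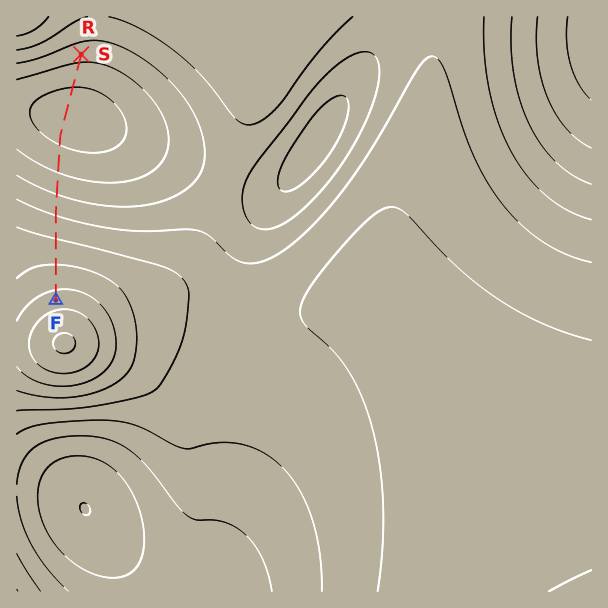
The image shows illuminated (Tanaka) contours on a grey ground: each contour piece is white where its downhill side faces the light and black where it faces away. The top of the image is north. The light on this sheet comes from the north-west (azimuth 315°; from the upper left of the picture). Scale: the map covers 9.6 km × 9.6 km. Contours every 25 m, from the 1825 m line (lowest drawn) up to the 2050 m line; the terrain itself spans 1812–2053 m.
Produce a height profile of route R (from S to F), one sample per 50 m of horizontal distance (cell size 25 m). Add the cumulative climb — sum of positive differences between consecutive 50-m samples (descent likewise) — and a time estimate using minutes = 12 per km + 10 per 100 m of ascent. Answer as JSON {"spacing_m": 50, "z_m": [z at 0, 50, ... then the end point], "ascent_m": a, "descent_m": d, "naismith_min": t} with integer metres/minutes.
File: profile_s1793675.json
{"spacing_m": 50, "z_m": [1885, 1881, 1878, 1875, 1871, 1868, 1865, 1862, 1859, 1856, 1853, 1851, 1849, 1847, 1845, 1843, 1842, 1841, 1840, 1839, 1839, 1839, 1839, 1839, 1840, 1841, 1842, 1843, 1845, 1846, 1848, 1850, 1852, 1854, 1857, 1859, 1862, 1865, 1868, 1871, 1874, 1877, 1880, 1884, 1887, 1891, 1894, 1898, 1901, 1905, 1908, 1912, 1916, 1919, 1923, 1926, 1929, 1933, 1936, 1939, 1942, 1946, 1949, 1952, 1955, 1958, 1961, 1963, 1966, 1969, 1972, 1975, 1978, 1980, 1983, 1986, 1989, 1992, 1995, 1998, 2002, 2005, 2009, 2012], "ascent_m": 173, "descent_m": 46, "naismith_min": 67}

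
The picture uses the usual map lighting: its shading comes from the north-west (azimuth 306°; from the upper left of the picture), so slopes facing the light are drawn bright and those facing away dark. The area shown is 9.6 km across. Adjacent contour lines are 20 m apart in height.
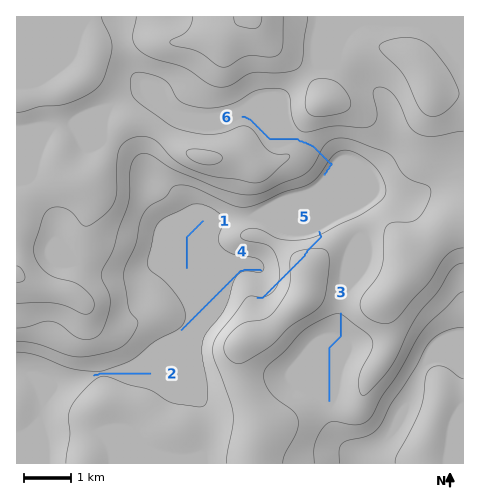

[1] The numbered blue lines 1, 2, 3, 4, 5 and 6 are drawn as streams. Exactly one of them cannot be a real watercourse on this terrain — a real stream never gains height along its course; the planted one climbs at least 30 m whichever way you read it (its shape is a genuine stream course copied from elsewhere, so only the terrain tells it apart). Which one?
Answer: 5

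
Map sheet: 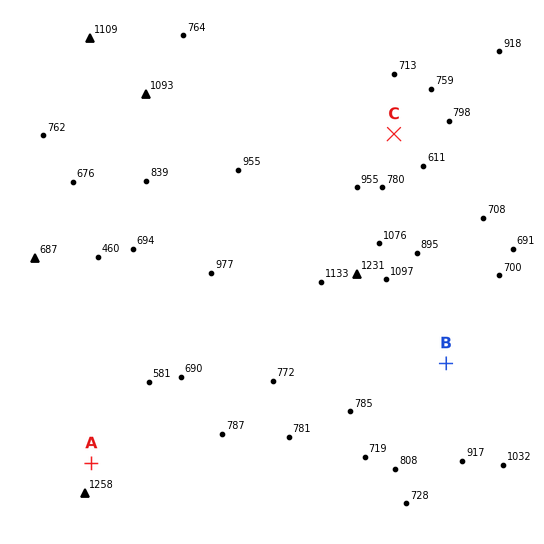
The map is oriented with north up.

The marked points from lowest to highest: C B A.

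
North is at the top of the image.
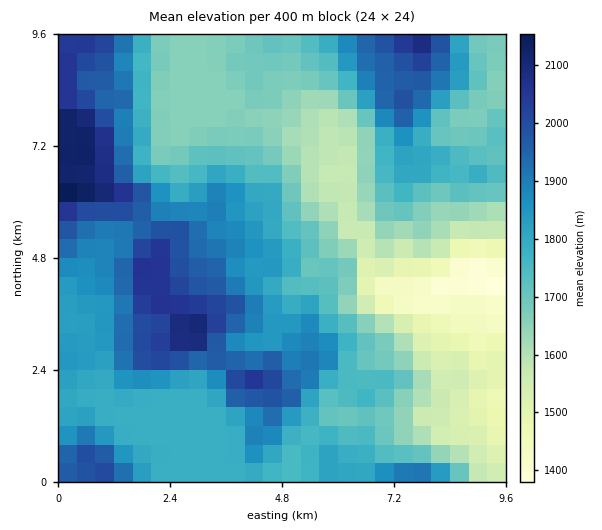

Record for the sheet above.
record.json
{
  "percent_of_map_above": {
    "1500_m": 93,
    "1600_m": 84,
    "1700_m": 65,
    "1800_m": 42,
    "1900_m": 24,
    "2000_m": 10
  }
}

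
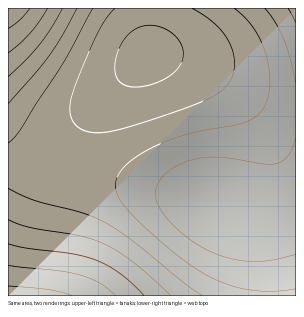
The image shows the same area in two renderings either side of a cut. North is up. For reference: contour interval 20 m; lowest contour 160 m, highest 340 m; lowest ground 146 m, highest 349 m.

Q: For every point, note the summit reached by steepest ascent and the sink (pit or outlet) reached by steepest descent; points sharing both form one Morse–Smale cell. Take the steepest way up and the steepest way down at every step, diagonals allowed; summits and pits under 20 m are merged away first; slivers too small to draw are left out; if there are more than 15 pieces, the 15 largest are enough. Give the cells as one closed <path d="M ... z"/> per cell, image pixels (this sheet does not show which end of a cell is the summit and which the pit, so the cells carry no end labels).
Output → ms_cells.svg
<path d="M56 169l-12 31-7 29-6 67 265 0 0-86-22 4-35-1-60-19-100-17z"/><path d="M155 54l-8 0-4 4-54 56-17 23-17 32 24 8 100 17 60 19 35 1 22-4 0-101-27-5-67-38-21-7z"/><path d="M149 8l-141 0 0 125 24 22 23 14 12-24 18-26 63-66z"/><path d="M296 8l-147 0 1 35-2 11 13 0 33 10 24 11 47 27 17 6 14 0z"/><path d="M8 133l0 163 22 0 7-67 7-29 11-30-23-15z"/>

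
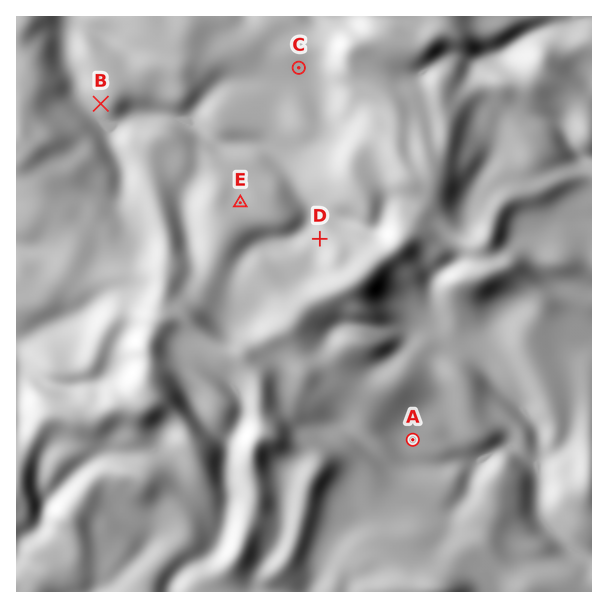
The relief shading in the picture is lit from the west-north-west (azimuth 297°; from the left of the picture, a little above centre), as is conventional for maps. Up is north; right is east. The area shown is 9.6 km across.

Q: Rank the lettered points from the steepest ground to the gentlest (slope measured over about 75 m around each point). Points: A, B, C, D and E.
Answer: B D E C A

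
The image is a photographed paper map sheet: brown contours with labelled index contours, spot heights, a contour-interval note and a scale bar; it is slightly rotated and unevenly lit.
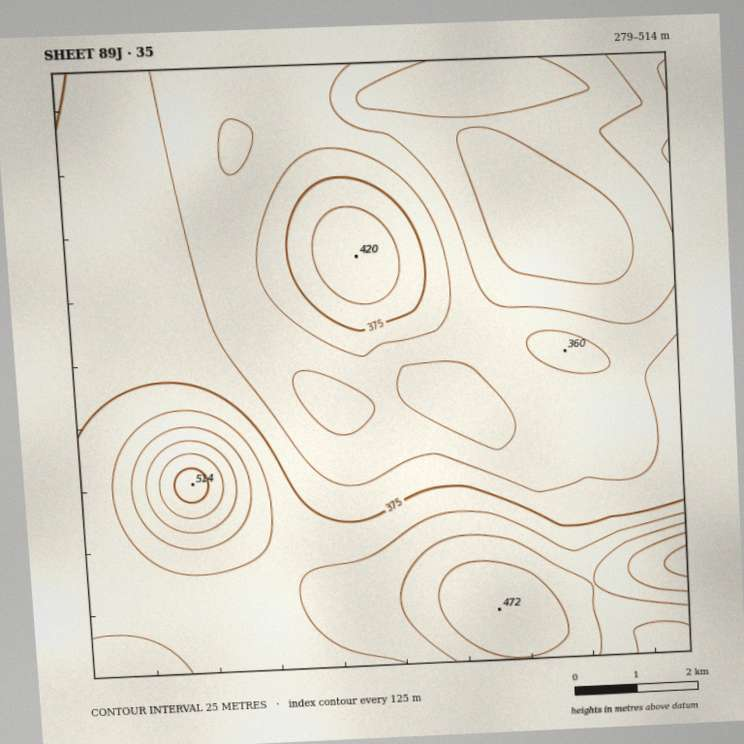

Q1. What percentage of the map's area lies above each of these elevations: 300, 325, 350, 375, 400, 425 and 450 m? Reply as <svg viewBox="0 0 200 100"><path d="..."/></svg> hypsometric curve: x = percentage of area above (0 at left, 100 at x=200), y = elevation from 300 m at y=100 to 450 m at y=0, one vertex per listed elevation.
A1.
<svg viewBox="0 0 200 100"><path d="M185 100l-22-17-48-16-41-17-32-17-21-16-11-17"/></svg>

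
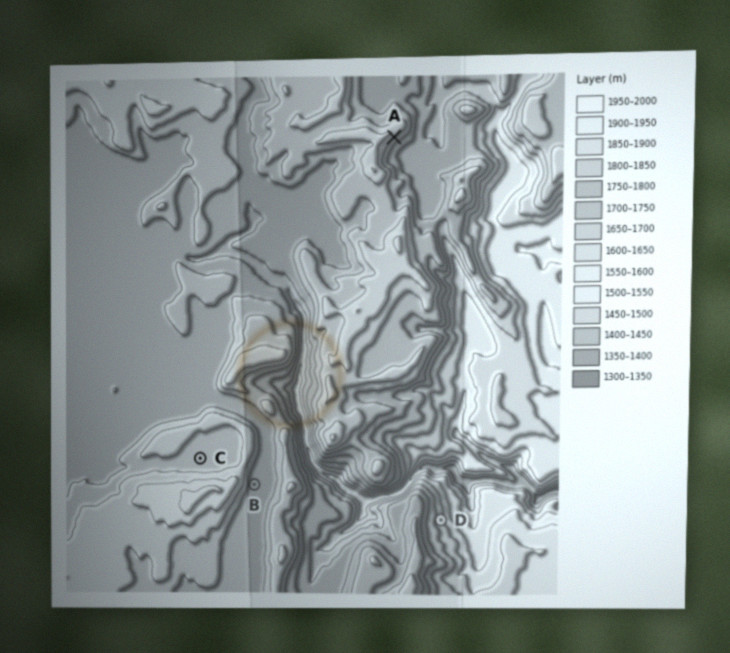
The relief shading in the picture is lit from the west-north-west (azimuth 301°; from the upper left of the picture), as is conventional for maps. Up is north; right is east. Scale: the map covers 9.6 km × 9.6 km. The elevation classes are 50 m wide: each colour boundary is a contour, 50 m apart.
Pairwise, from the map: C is higher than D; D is lower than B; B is lower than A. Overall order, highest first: A C B D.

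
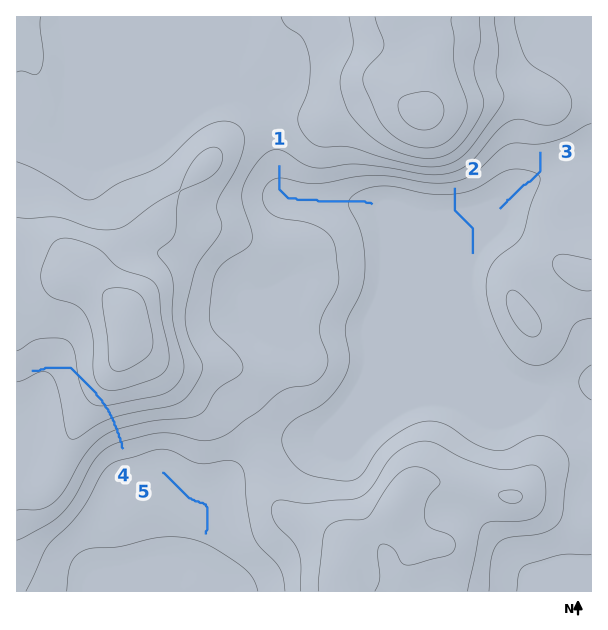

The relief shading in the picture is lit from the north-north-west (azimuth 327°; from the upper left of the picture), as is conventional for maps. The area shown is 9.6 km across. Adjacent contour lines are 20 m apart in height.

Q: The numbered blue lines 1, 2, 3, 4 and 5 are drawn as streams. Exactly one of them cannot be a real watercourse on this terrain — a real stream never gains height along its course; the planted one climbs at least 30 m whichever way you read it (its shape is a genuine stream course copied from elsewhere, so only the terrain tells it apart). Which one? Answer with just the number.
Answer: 4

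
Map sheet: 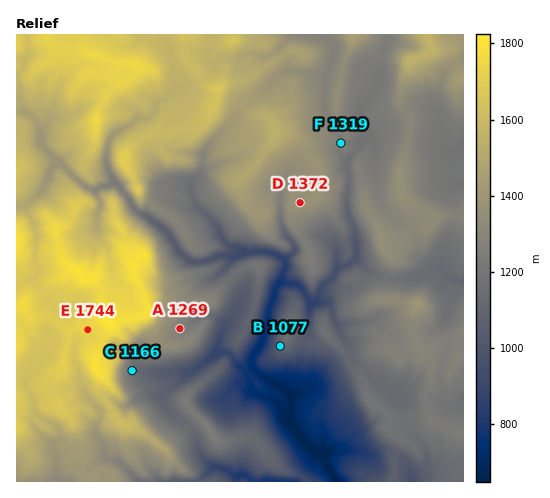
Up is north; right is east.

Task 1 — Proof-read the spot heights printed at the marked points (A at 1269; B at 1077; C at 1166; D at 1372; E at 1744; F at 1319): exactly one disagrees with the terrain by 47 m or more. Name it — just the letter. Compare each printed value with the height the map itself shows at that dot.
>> F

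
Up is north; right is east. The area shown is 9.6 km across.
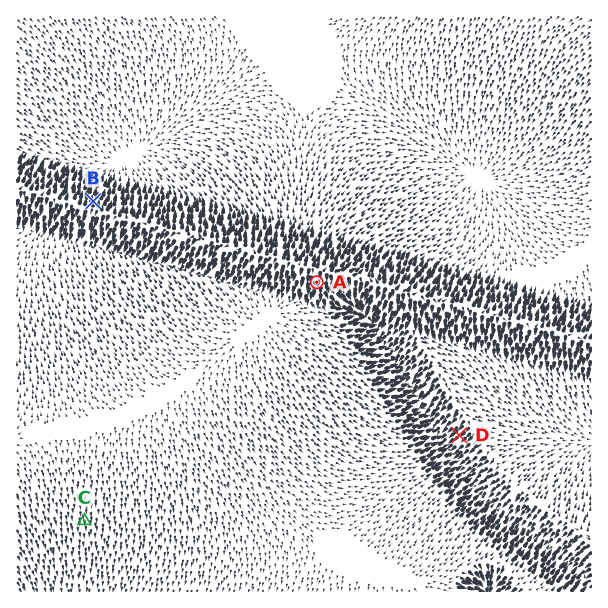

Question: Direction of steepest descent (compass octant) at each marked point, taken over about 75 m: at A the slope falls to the S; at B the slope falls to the N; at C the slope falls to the S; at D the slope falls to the SW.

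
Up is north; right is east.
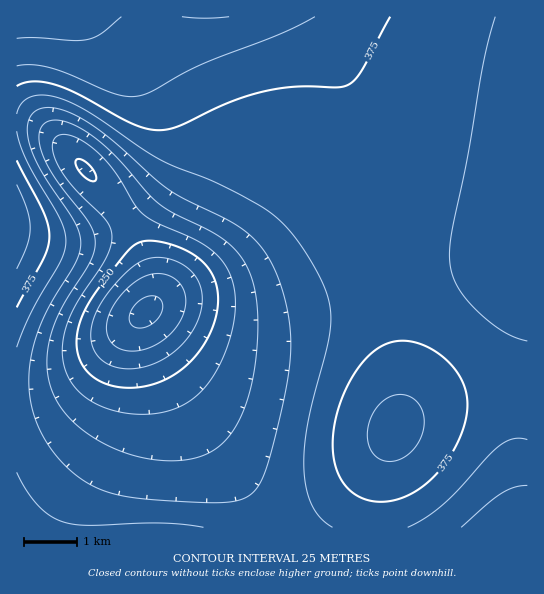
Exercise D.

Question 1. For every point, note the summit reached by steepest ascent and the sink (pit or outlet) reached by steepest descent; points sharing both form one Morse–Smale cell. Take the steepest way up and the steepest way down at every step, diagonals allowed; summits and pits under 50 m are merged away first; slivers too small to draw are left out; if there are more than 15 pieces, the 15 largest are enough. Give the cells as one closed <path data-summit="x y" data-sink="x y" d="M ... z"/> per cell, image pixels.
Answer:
<path data-summit="17 17" data-sink="146 311" d="M527 16l-511 1 0 105 19 3 15 8 19 18 35 39 25 36 14 27 9 29 0 20-3 7-60 59-19 13-16 8-17 6-21 2 1 131 354 0 4-35 6-28 15-38 11-11 20-11 31-9 41-5 29 0z"/><path data-summit="17 222" data-sink="146 311" d="M25 123l-9 0 1 273 20-1 17-6 28-16 67-64 3-7 0-20-7-23-16-33-12-19-21-26-39-42-14-10z"/><path data-summit="17 17" data-sink="527 527" d="M515 391l-33 1-24 4-31 9-20 11-11 11-15 38-6 28-3 34 155 1 1-135z"/>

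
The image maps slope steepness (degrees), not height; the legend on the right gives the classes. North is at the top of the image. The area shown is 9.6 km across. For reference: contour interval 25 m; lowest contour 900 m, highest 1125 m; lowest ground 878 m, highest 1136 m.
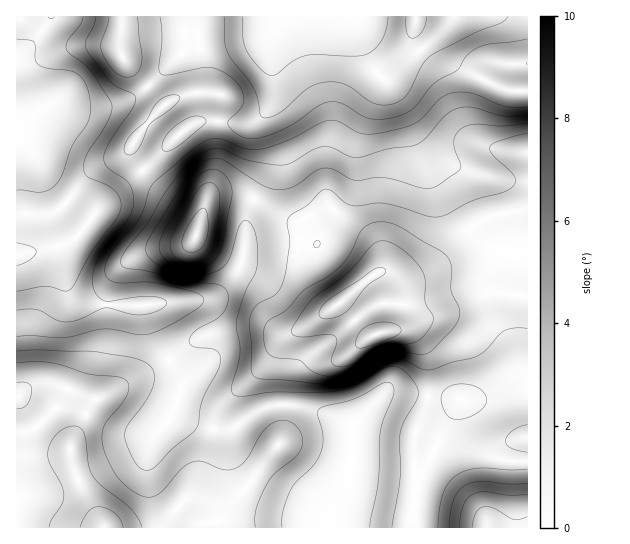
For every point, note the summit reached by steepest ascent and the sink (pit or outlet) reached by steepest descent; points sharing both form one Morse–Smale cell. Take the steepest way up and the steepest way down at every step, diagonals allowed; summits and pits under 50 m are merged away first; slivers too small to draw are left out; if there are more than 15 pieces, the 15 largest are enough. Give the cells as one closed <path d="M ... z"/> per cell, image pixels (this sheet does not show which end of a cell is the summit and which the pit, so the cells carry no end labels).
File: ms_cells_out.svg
<path d="M527 16l-404 0-3 19 1 20 43 51-11 9-17 23-5 11 1 6 8 12 5 2 32-33 18-13 28-2 23 3 11-4 6-5-2 12 8 26 0 14-16 31 25 17 15 6 8 0 25-13 5 0 31 23 13 12 6 18 0 11 8 0 9 4 15 0 8-3 20-13 38-39 12-5 37-9z"/><path d="M254 199l-7 16-2 28-4 20-9 16-13 14-16 7-42 3-16 3 10 32 26 43 0 10-9 22 1 3 34 12 24 1 20-14 16-8 36 0 22 6 27 13-1 40 2 2 14 3 52 1 8-6 34-67 16 1 51-10-1-182-36 8-12 5-45 44-21 11-15 0-9-4-9-1 1-10-6-18-13-12-31-23-5 0-25 13-8 0-15-6z"/><path d="M59 247l-43 8 0 272 317 1 3-17 13-30 3-22 0-33-27-13-28-8-30 2-16 8-20 14-24-1-34-12-1-3 9-22 0-10-26-43-8-31-2-2-52-1-19-7-9-15z"/><path d="M122 16l-106 1 1 238 42-8 12-6 31-36 41-35-10-12-2-9 16-26 17-17-43-51-1-20z"/><path d="M143 171l-32 25-40 45-11 5-1 3 5 28 7 17 15 9 23 2 40 0 54-5 12-4 17-17 9-16 4-20 2-28 6-16-18-6-20 2-8 6-6 19-3-9-36-22z"/><path d="M527 391l-17 1-33 8-16-1-34 67-5 5-55 0-12-2-4-2 1 16 10 8 48 9 5 6 0 22 112 0z"/><path d="M262 116l-16 8-23-3-28 2-18 13-34 34 19 19 36 22 3 9 6-19 8-6 20-2 18 6 16-32 0-14-8-26z"/><path d="M350 473l-3 17-12 25-1 13 81-1 0-21-5-6-48-9-10-8z"/>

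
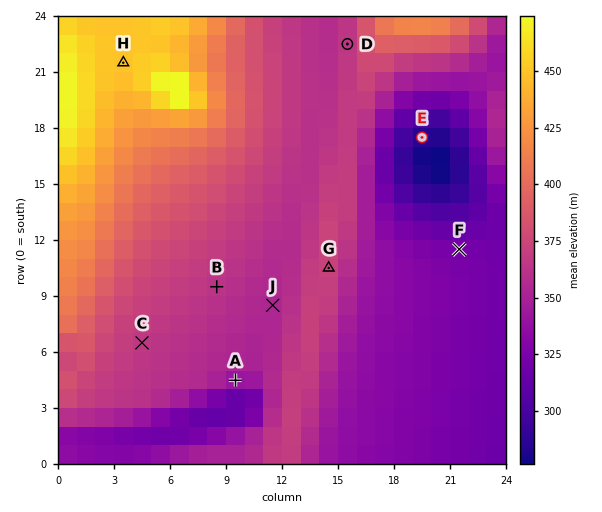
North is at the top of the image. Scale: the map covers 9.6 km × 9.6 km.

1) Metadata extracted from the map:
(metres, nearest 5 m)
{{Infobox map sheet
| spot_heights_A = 340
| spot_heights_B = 365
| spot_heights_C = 365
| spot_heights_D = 365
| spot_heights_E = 285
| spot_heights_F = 320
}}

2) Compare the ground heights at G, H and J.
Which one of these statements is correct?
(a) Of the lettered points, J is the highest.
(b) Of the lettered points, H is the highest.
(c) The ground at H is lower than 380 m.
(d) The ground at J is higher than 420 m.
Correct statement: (b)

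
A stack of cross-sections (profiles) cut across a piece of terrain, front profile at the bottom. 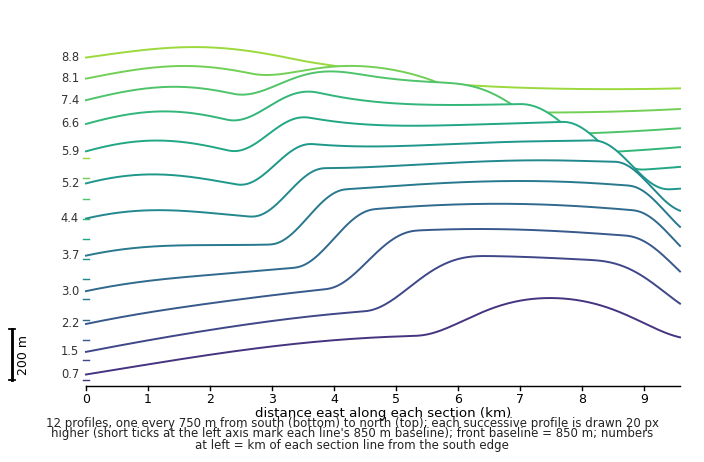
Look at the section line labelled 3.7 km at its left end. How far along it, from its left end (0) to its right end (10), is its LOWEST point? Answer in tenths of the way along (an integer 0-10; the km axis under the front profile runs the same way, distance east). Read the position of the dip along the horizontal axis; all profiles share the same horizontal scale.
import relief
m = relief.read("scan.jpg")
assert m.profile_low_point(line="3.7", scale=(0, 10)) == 0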